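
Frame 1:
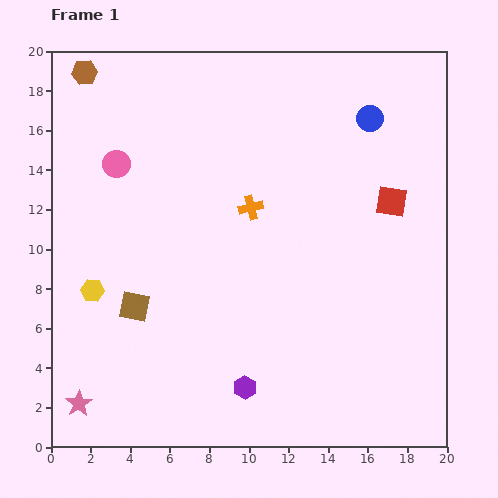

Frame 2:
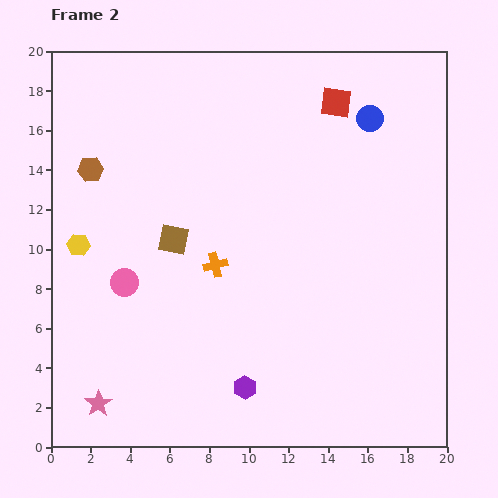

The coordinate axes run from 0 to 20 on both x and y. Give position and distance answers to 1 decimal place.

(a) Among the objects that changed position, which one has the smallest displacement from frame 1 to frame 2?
the pink star

(moved 1.0)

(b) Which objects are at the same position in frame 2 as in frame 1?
the blue circle, the purple hexagon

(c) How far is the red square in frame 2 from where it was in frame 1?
5.7

The red square moved from (17.2, 12.4) to (14.4, 17.4), a distance of √(2.8² + 5.0²) ≈ 5.7.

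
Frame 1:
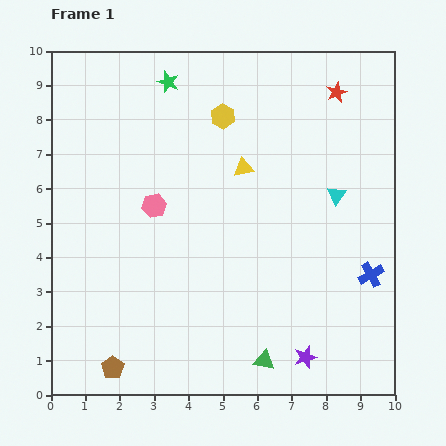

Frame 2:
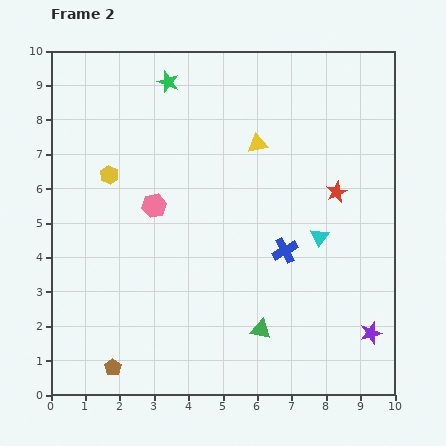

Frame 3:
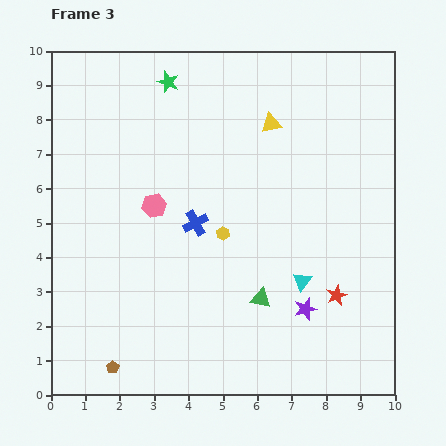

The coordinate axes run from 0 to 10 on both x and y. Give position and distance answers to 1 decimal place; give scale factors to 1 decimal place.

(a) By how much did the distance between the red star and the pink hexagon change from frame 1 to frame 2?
-0.9

Distance in frame 1: 6.2. Distance in frame 2: 5.3.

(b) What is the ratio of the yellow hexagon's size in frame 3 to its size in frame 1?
0.6×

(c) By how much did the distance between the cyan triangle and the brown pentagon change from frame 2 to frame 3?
-1.1

Distance in frame 2: 7.1. Distance in frame 3: 6.0.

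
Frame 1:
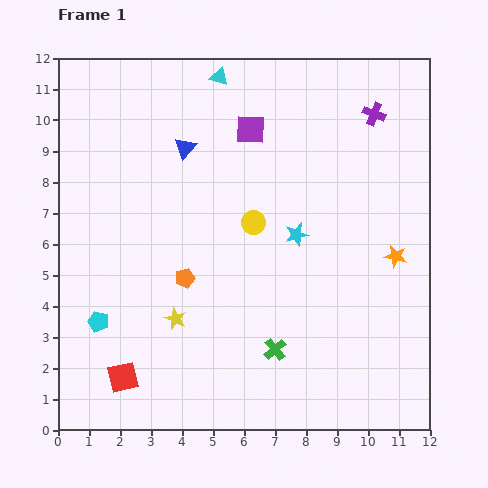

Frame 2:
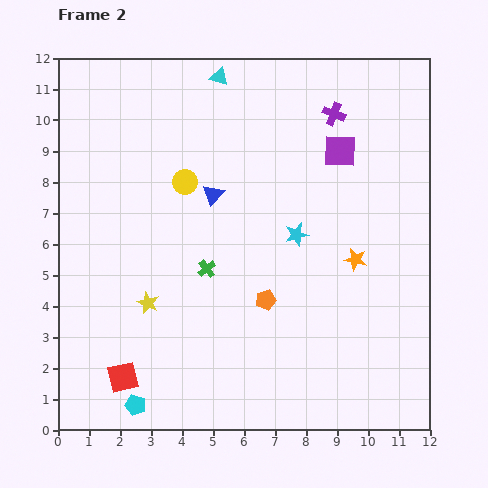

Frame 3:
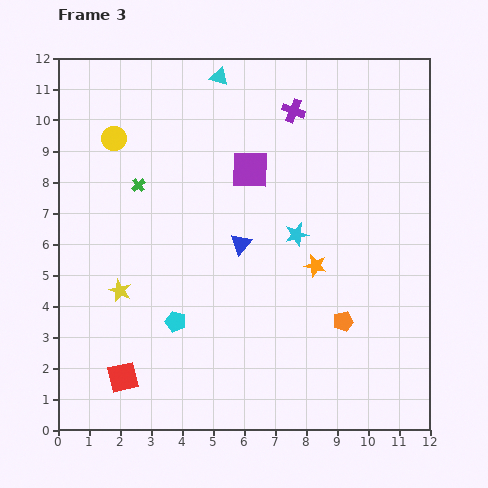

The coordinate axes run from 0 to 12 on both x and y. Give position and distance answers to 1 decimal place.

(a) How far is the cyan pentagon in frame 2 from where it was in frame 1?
3.0

The cyan pentagon moved from (1.3, 3.5) to (2.5, 0.8), a distance of √(1.2² + 2.7²) ≈ 3.0.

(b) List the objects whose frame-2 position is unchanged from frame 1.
the cyan star, the red square, the cyan triangle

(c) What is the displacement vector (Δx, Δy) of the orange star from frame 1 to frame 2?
(-1.3, -0.1)

The orange star was at (10.9, 5.6) in frame 1 and (9.6, 5.5) in frame 2.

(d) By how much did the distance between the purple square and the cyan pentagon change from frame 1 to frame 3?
-2.4

Distance in frame 1: 7.9. Distance in frame 3: 5.5.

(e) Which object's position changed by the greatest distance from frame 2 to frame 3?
the green cross

(moved 3.5; next 3.0)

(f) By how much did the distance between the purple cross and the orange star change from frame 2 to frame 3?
+0.2

Distance in frame 2: 4.8. Distance in frame 3: 5.0.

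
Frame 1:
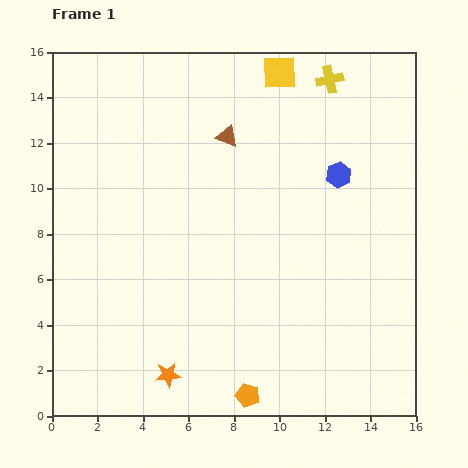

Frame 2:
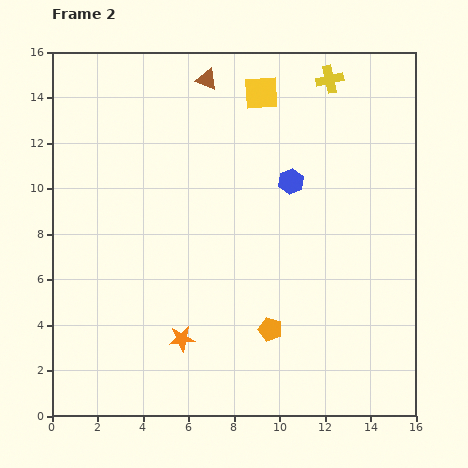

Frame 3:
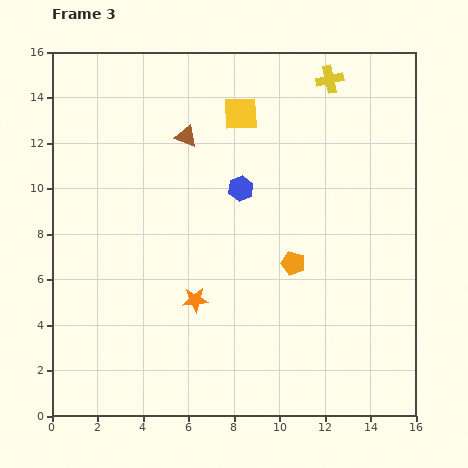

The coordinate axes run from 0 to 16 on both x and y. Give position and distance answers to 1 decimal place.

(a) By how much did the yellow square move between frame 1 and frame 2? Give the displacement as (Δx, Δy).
(-0.8, -0.9)

The yellow square was at (10.0, 15.1) in frame 1 and (9.2, 14.2) in frame 2.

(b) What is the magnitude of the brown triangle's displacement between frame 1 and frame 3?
1.8

The brown triangle moved from (7.7, 12.3) to (5.9, 12.3), a distance of √(1.8² + 0.0²) ≈ 1.8.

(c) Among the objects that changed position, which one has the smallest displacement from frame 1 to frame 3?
the brown triangle

(moved 1.8)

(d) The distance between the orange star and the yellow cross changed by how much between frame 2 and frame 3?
-1.7

Distance in frame 2: 13.1. Distance in frame 3: 11.4.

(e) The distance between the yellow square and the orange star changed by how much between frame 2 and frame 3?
-3.0

Distance in frame 2: 11.4. Distance in frame 3: 8.4.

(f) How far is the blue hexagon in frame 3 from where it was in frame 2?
2.2

The blue hexagon moved from (10.5, 10.3) to (8.3, 10.0), a distance of √(2.2² + 0.3²) ≈ 2.2.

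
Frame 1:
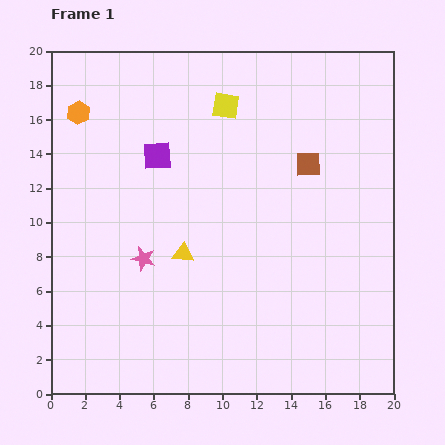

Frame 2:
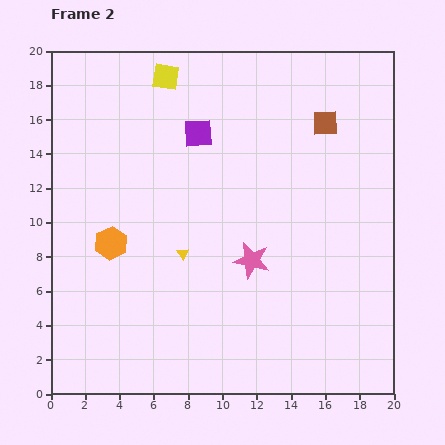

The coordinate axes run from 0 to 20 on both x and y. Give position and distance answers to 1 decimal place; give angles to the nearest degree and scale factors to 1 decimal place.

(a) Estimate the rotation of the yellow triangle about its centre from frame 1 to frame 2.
52° clockwise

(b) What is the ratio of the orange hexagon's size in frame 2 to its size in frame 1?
1.4×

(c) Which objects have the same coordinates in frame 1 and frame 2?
the yellow triangle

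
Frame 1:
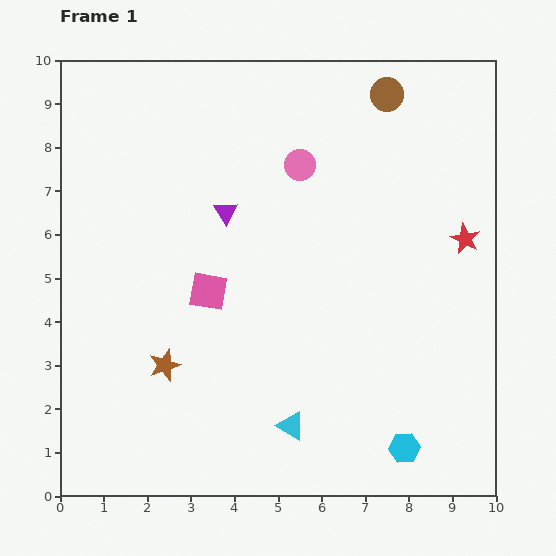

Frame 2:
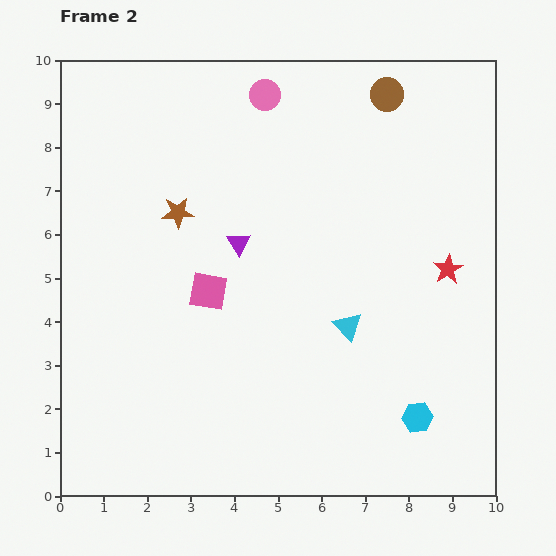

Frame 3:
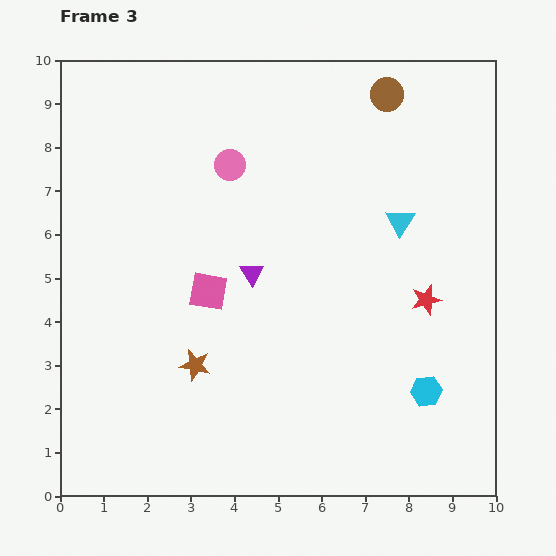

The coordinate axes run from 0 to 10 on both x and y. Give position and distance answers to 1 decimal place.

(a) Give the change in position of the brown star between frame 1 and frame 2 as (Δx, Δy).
(0.3, 3.5)

The brown star was at (2.4, 3.0) in frame 1 and (2.7, 6.5) in frame 2.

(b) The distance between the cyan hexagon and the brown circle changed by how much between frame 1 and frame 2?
-0.7

Distance in frame 1: 8.1. Distance in frame 2: 7.4.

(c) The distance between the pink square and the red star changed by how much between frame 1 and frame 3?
-1.0

Distance in frame 1: 6.0. Distance in frame 3: 5.0.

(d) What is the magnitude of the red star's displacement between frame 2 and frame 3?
0.9

The red star moved from (8.9, 5.2) to (8.4, 4.5), a distance of √(0.5² + 0.7²) ≈ 0.9.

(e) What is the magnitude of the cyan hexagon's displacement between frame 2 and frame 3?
0.6

The cyan hexagon moved from (8.2, 1.8) to (8.4, 2.4), a distance of √(0.2² + 0.6²) ≈ 0.6.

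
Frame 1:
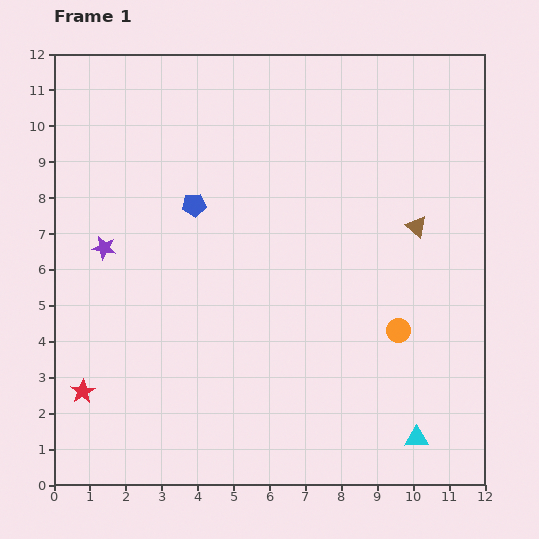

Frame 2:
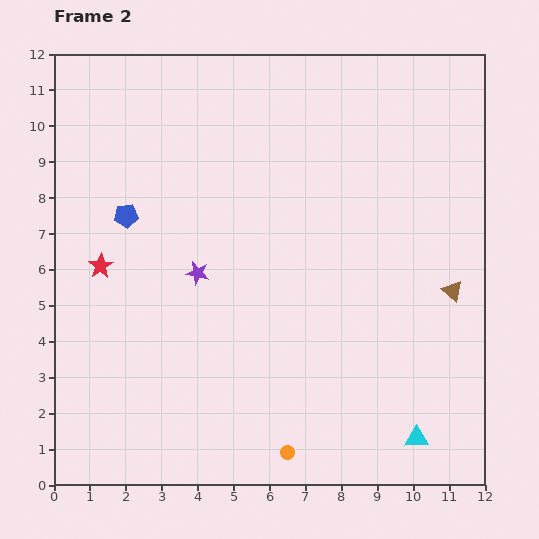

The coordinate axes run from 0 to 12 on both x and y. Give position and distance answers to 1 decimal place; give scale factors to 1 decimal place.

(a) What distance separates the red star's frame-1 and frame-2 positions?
3.5

The red star moved from (0.8, 2.6) to (1.3, 6.1), a distance of √(0.5² + 3.5²) ≈ 3.5.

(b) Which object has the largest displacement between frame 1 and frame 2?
the orange circle

(moved 4.6; next 3.5)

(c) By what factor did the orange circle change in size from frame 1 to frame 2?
0.6×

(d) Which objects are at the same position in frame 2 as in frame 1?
the cyan triangle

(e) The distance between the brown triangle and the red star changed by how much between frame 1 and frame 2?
-0.6

Distance in frame 1: 10.4. Distance in frame 2: 9.8.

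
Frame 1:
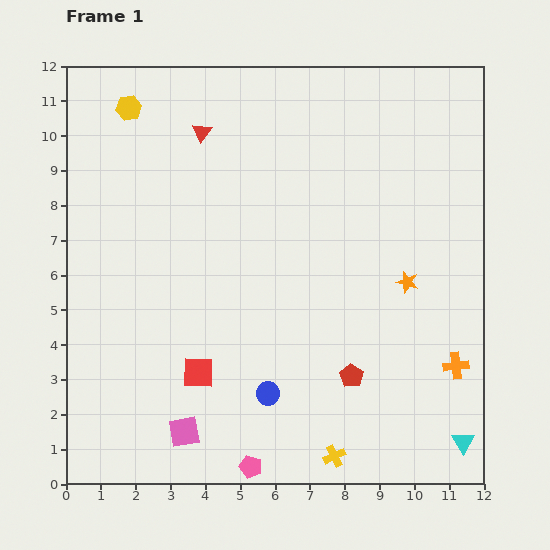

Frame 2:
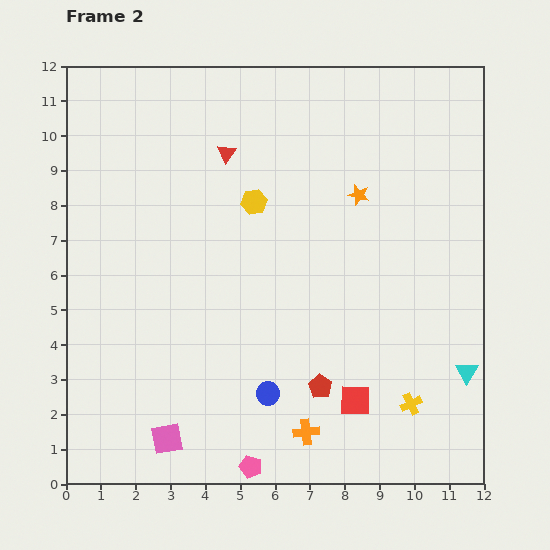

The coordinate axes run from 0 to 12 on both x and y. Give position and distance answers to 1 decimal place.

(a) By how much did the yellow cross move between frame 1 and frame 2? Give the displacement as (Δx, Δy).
(2.2, 1.5)

The yellow cross was at (7.7, 0.8) in frame 1 and (9.9, 2.3) in frame 2.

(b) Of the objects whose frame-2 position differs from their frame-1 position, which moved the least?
the pink square

(moved 0.5)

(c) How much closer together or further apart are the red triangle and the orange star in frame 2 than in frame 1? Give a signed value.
-3.3

Distance in frame 1: 7.3. Distance in frame 2: 4.0.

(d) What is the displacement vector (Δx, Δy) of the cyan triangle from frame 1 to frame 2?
(0.1, 2.0)

The cyan triangle was at (11.4, 1.2) in frame 1 and (11.5, 3.2) in frame 2.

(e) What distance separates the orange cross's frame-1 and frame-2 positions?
4.7

The orange cross moved from (11.2, 3.4) to (6.9, 1.5), a distance of √(4.3² + 1.9²) ≈ 4.7.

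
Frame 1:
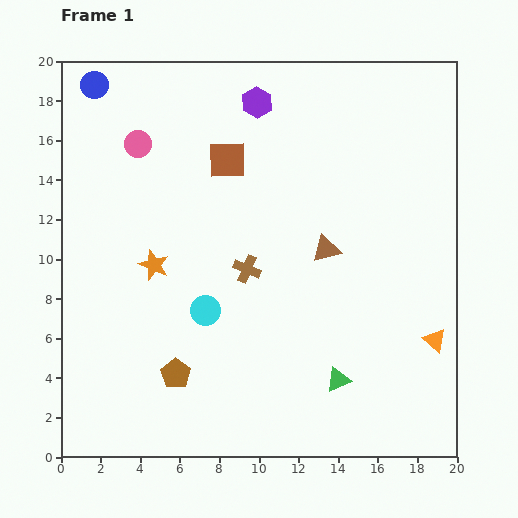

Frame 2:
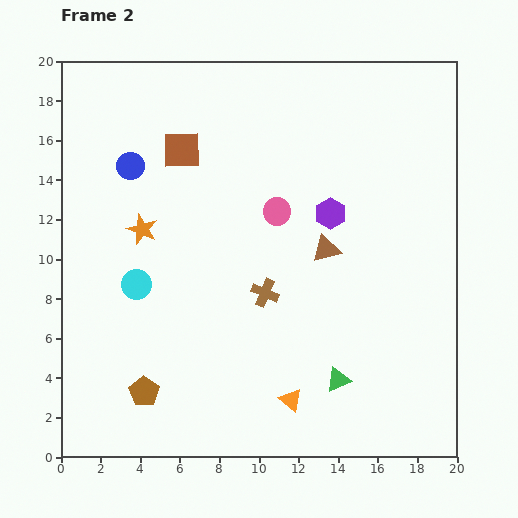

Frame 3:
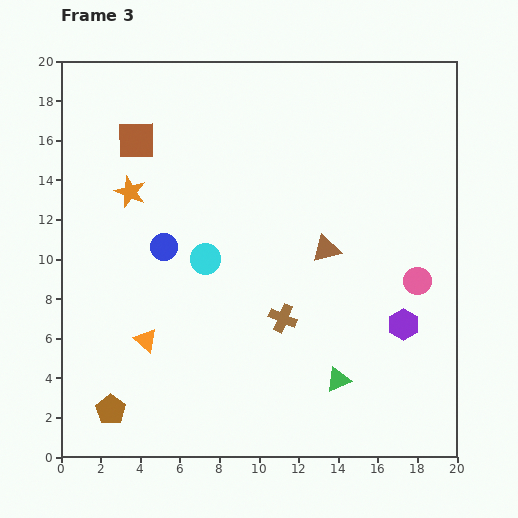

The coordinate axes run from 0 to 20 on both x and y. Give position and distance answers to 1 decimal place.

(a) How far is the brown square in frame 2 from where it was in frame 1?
2.4

The brown square moved from (8.4, 15.0) to (6.1, 15.5), a distance of √(2.3² + 0.5²) ≈ 2.4.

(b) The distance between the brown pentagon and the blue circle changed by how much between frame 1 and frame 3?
-6.6

Distance in frame 1: 15.2. Distance in frame 3: 8.6.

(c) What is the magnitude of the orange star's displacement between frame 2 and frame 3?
2.0

The orange star moved from (4.1, 11.5) to (3.5, 13.4), a distance of √(0.6² + 1.9²) ≈ 2.0.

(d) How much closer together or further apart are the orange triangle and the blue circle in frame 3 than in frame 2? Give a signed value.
-9.5

Distance in frame 2: 14.3. Distance in frame 3: 4.8.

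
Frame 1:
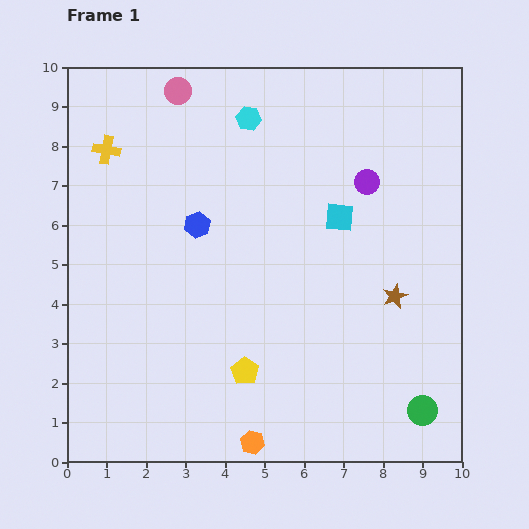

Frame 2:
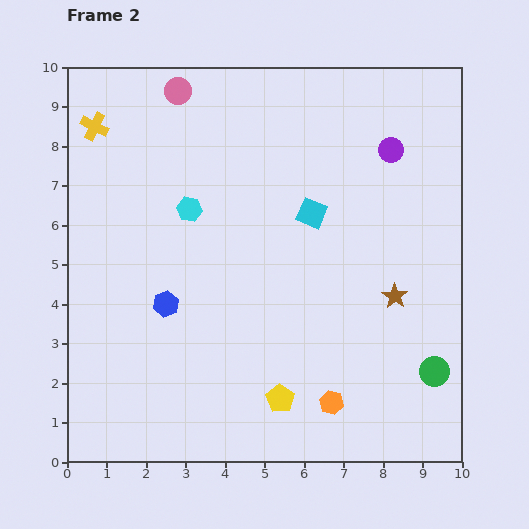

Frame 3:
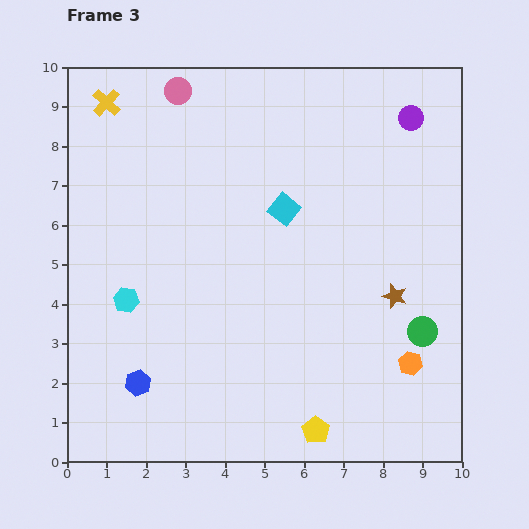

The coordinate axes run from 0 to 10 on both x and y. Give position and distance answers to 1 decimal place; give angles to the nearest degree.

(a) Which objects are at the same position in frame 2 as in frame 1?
the brown star, the pink circle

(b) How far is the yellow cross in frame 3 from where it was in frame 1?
1.2

The yellow cross moved from (1.0, 7.9) to (1.0, 9.1), a distance of √(0.0² + 1.2²) ≈ 1.2.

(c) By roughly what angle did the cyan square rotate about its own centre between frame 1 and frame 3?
33° clockwise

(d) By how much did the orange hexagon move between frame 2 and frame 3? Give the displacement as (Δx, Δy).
(2.0, 1.0)

The orange hexagon was at (6.7, 1.5) in frame 2 and (8.7, 2.5) in frame 3.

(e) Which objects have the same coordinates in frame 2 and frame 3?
the brown star, the pink circle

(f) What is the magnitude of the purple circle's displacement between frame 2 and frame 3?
0.9

The purple circle moved from (8.2, 7.9) to (8.7, 8.7), a distance of √(0.5² + 0.8²) ≈ 0.9.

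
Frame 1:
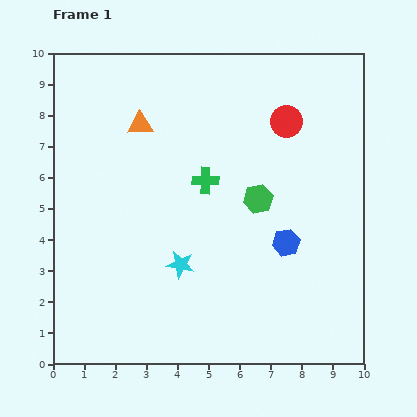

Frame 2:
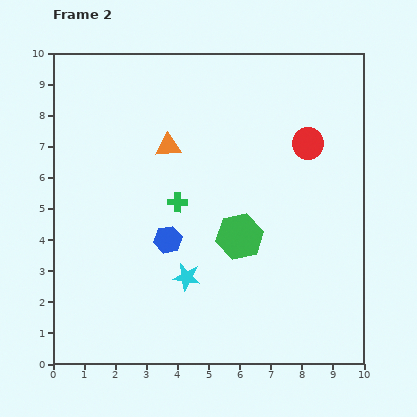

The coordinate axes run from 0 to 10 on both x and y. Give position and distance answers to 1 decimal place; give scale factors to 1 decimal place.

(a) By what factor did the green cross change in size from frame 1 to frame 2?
0.7×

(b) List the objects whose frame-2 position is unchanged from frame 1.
none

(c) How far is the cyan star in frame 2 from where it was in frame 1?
0.4

The cyan star moved from (4.1, 3.2) to (4.3, 2.8), a distance of √(0.2² + 0.4²) ≈ 0.4.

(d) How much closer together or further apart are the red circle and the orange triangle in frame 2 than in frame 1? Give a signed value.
-0.2

Distance in frame 1: 4.7. Distance in frame 2: 4.5.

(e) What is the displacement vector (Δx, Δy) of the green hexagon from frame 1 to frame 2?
(-0.6, -1.2)

The green hexagon was at (6.6, 5.3) in frame 1 and (6.0, 4.1) in frame 2.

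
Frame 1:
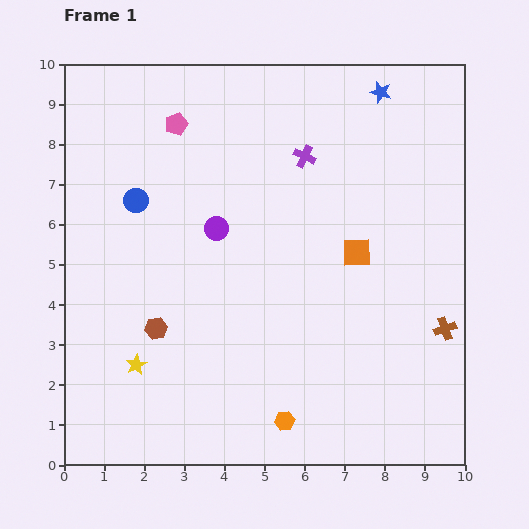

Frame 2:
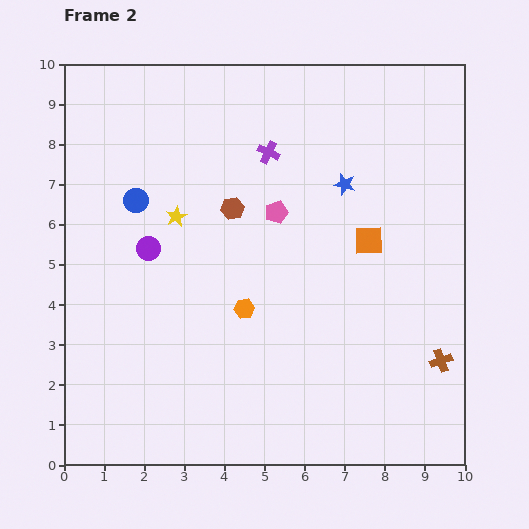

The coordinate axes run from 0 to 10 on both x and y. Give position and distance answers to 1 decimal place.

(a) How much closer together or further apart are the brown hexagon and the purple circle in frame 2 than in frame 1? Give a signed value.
-0.6

Distance in frame 1: 2.9. Distance in frame 2: 2.3.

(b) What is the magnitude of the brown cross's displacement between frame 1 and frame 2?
0.8

The brown cross moved from (9.5, 3.4) to (9.4, 2.6), a distance of √(0.1² + 0.8²) ≈ 0.8.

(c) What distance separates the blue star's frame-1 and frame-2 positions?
2.5

The blue star moved from (7.9, 9.3) to (7.0, 7.0), a distance of √(0.9² + 2.3²) ≈ 2.5.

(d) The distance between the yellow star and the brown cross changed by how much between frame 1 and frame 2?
-0.3

Distance in frame 1: 7.8. Distance in frame 2: 7.5.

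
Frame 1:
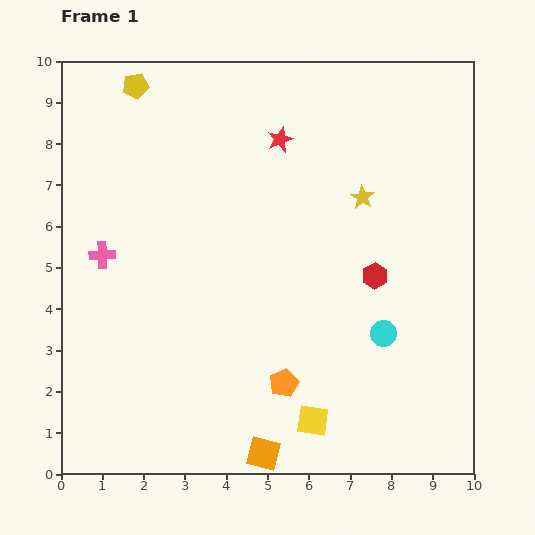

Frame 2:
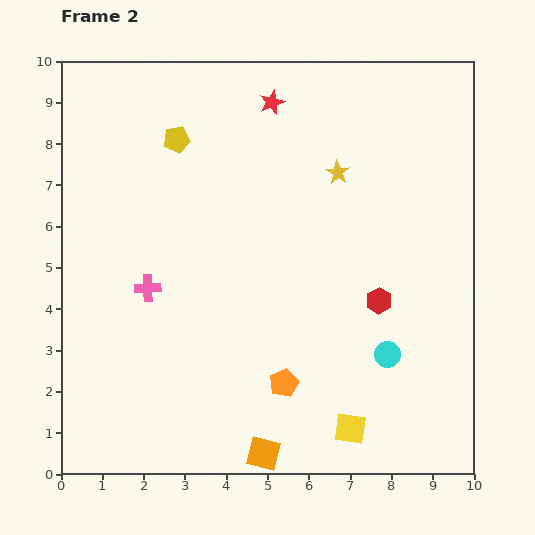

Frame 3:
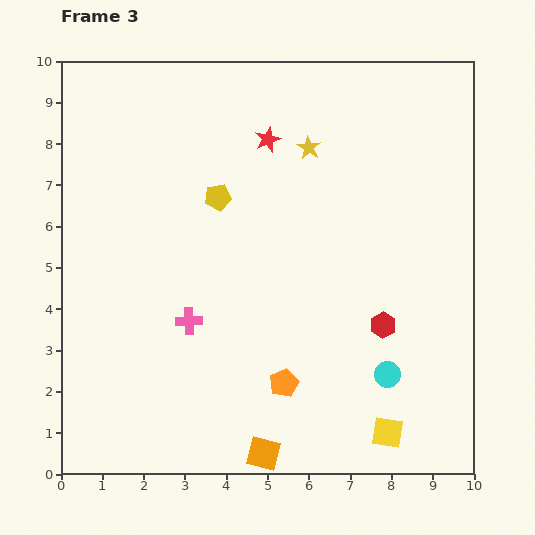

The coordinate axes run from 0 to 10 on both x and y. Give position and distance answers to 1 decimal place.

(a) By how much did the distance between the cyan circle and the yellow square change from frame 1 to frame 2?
-0.7

Distance in frame 1: 2.7. Distance in frame 2: 2.0.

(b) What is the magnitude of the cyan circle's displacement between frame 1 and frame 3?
1.0

The cyan circle moved from (7.8, 3.4) to (7.9, 2.4), a distance of √(0.1² + 1.0²) ≈ 1.0.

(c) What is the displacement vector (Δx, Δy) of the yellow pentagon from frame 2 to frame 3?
(1.0, -1.4)

The yellow pentagon was at (2.8, 8.1) in frame 2 and (3.8, 6.7) in frame 3.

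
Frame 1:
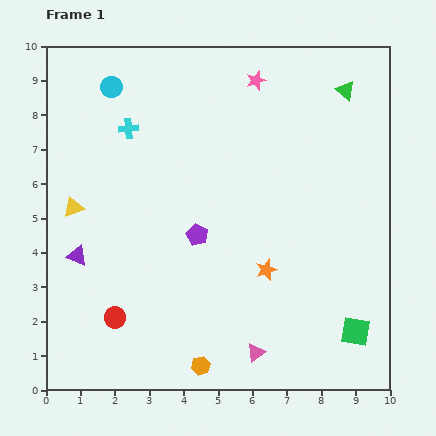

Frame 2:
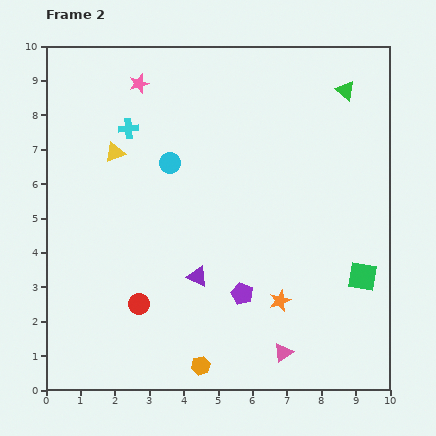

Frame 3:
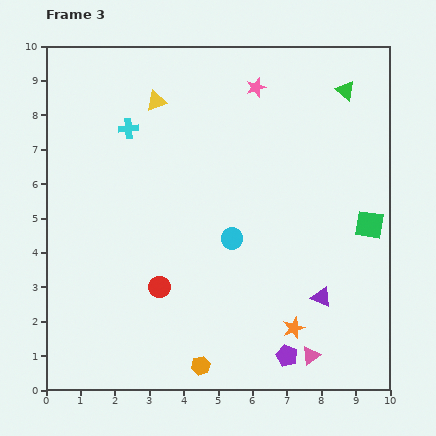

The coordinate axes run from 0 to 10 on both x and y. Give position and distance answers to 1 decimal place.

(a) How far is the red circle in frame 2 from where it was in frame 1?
0.8

The red circle moved from (2.0, 2.1) to (2.7, 2.5), a distance of √(0.7² + 0.4²) ≈ 0.8.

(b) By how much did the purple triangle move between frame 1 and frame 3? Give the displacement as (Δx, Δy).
(7.1, -1.2)

The purple triangle was at (0.9, 3.9) in frame 1 and (8.0, 2.7) in frame 3.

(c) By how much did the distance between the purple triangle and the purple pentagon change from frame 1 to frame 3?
-1.6

Distance in frame 1: 3.6. Distance in frame 3: 2.0.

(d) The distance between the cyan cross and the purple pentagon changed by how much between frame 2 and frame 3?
+2.2

Distance in frame 2: 5.8. Distance in frame 3: 8.0.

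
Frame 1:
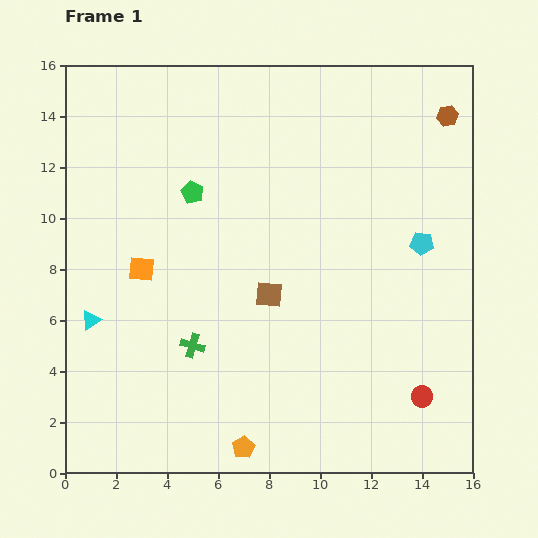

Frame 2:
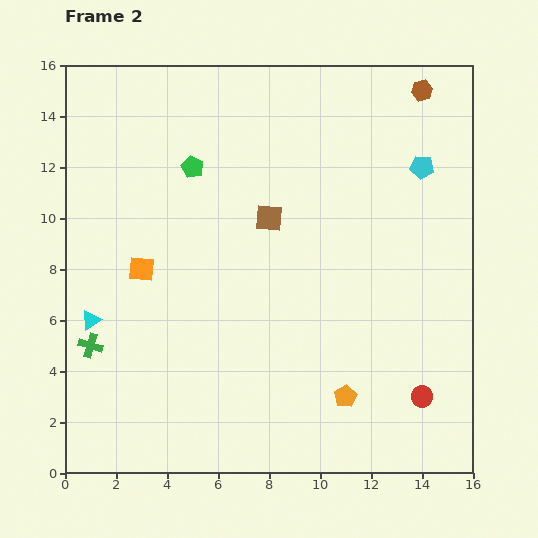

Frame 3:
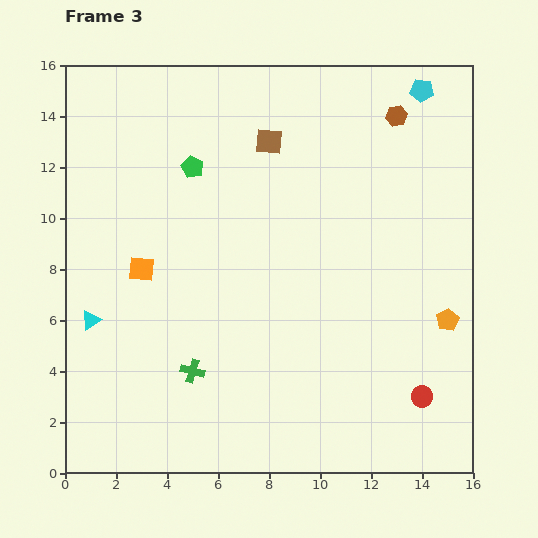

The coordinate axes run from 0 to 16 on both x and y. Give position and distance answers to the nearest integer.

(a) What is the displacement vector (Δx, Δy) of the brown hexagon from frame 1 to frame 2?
(-1, 1)

The brown hexagon was at (15, 14) in frame 1 and (14, 15) in frame 2.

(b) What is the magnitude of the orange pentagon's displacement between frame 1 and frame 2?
4

The orange pentagon moved from (7, 1) to (11, 3), a distance of √(4² + 2²) ≈ 4.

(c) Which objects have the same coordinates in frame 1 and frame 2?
the red circle, the cyan triangle, the orange square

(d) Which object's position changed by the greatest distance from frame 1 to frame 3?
the orange pentagon

(moved 9; next 6)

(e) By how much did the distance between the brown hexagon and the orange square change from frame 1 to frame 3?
-1

Distance in frame 1: 13. Distance in frame 3: 12.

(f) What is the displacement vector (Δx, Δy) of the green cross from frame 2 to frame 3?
(4, -1)

The green cross was at (1, 5) in frame 2 and (5, 4) in frame 3.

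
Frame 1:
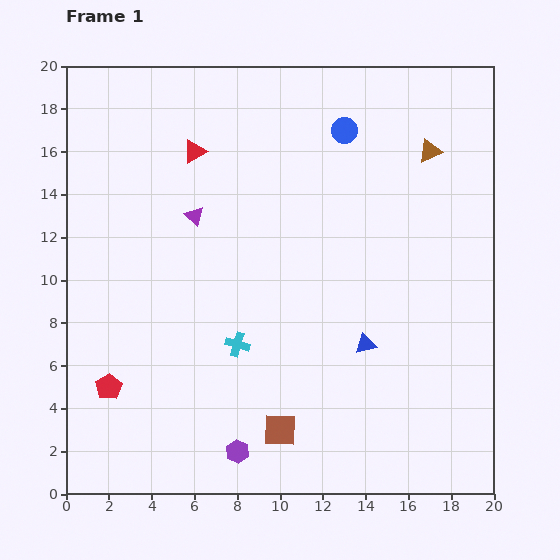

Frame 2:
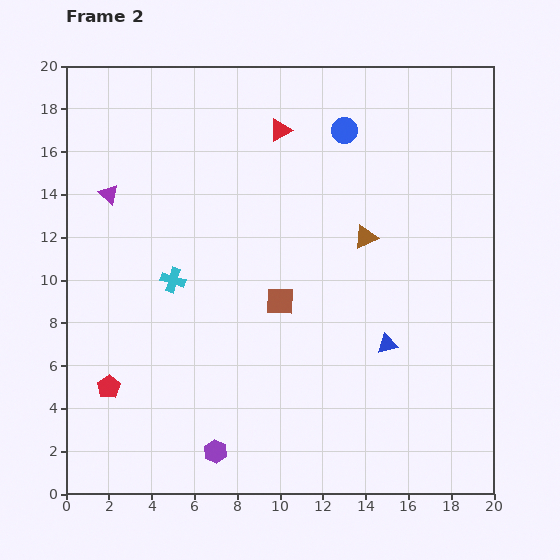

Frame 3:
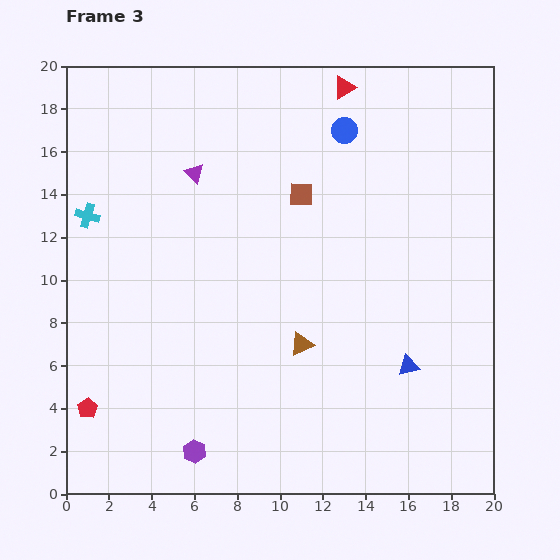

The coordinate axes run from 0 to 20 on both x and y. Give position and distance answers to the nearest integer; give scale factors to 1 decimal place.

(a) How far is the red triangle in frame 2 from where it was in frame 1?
4

The red triangle moved from (6, 16) to (10, 17), a distance of √(4² + 1²) ≈ 4.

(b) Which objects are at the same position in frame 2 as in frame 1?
the red pentagon, the blue circle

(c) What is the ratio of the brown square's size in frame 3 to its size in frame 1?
0.7×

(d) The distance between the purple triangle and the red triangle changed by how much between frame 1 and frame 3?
+5

Distance in frame 1: 3. Distance in frame 3: 8.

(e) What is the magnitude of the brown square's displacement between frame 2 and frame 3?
5

The brown square moved from (10, 9) to (11, 14), a distance of √(1² + 5²) ≈ 5.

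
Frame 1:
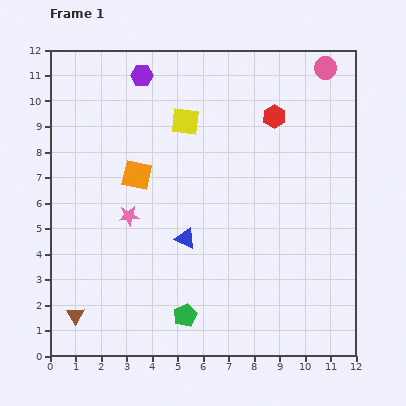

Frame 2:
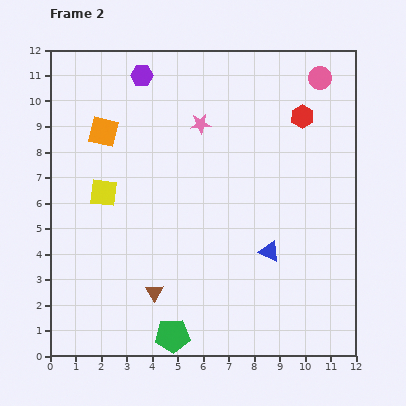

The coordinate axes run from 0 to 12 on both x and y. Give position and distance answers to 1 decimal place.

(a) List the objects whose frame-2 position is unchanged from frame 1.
the purple hexagon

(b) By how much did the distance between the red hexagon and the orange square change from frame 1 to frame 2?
+1.9

Distance in frame 1: 5.9. Distance in frame 2: 7.8.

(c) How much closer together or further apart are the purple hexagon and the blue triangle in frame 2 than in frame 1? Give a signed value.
+1.9

Distance in frame 1: 6.6. Distance in frame 2: 8.5.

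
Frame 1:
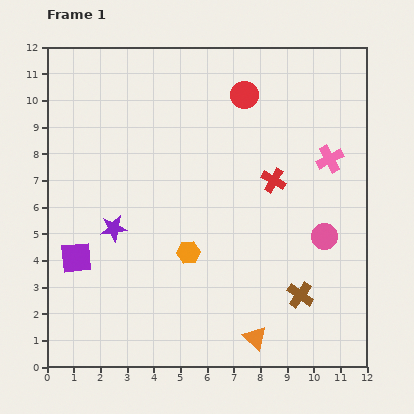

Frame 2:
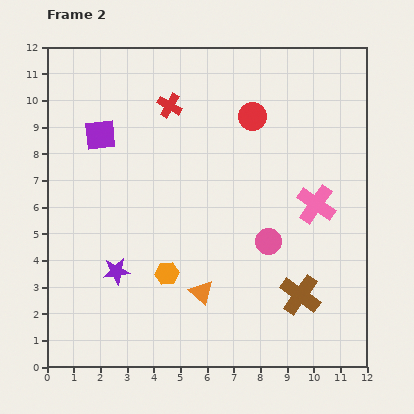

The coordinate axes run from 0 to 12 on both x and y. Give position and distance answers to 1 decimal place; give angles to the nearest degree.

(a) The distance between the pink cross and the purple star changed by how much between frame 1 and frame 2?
-0.6

Distance in frame 1: 8.5. Distance in frame 2: 7.9.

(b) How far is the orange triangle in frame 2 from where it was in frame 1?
2.6

The orange triangle moved from (7.8, 1.1) to (5.8, 2.8), a distance of √(2.0² + 1.7²) ≈ 2.6.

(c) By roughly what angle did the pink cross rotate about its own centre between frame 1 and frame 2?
27° counter-clockwise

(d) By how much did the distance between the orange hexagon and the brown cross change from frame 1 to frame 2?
+0.6

Distance in frame 1: 4.5. Distance in frame 2: 5.1.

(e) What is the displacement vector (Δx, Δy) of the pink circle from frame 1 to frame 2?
(-2.1, -0.2)

The pink circle was at (10.4, 4.9) in frame 1 and (8.3, 4.7) in frame 2.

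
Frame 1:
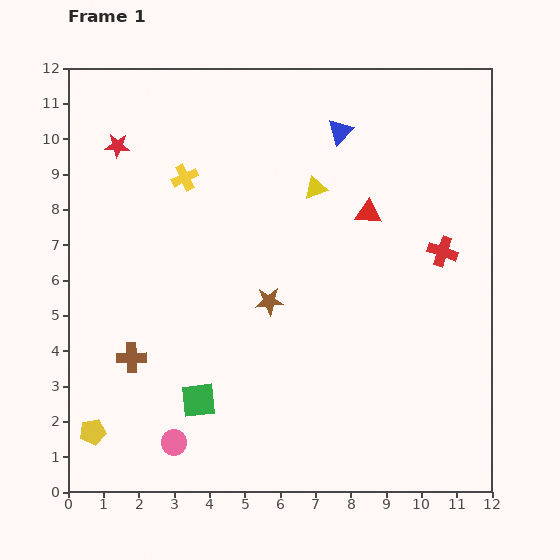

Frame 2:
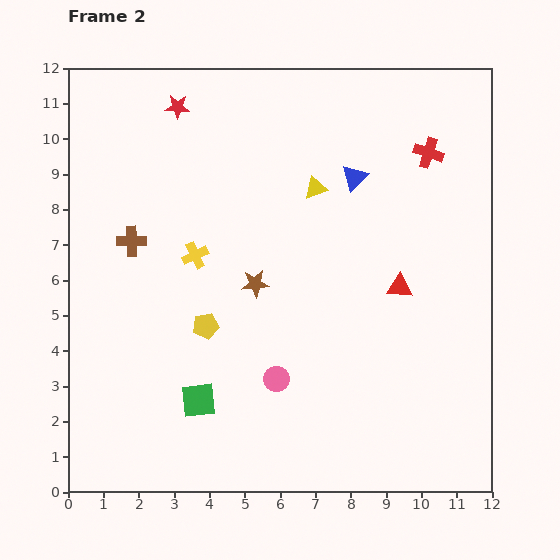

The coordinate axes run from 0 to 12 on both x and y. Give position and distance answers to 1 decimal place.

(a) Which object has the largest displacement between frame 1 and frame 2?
the yellow pentagon

(moved 4.4; next 3.4)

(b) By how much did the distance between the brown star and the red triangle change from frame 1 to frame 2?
+0.3

Distance in frame 1: 3.8. Distance in frame 2: 4.1.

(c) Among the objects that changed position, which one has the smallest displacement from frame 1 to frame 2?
the brown star

(moved 0.6)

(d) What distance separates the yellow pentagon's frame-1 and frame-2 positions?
4.4

The yellow pentagon moved from (0.7, 1.7) to (3.9, 4.7), a distance of √(3.2² + 3.0²) ≈ 4.4.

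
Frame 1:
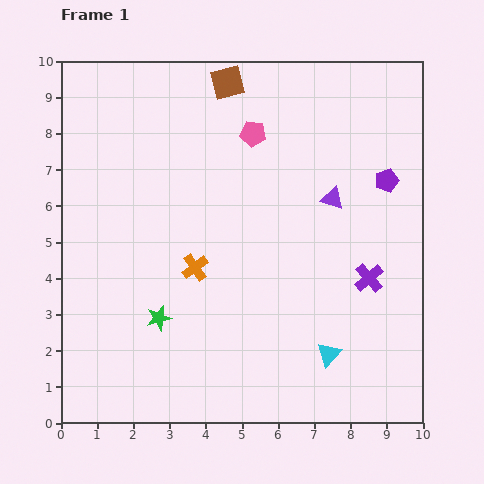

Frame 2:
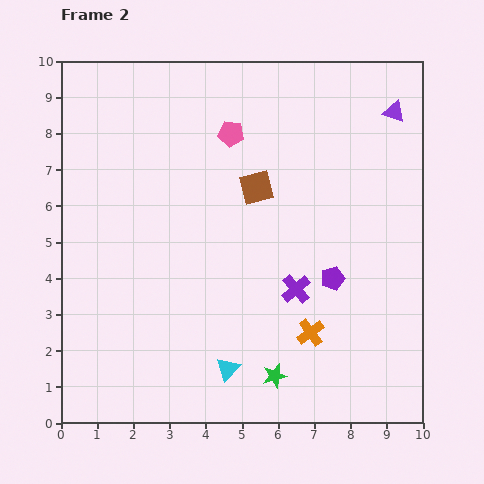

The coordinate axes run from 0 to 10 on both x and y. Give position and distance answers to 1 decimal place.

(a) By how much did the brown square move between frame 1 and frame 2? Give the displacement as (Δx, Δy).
(0.8, -2.9)

The brown square was at (4.6, 9.4) in frame 1 and (5.4, 6.5) in frame 2.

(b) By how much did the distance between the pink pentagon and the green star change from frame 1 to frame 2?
+1.1

Distance in frame 1: 5.7. Distance in frame 2: 6.8.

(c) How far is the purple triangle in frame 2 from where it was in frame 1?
2.9

The purple triangle moved from (7.5, 6.2) to (9.2, 8.6), a distance of √(1.7² + 2.4²) ≈ 2.9.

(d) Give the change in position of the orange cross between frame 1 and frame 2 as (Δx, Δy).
(3.2, -1.8)

The orange cross was at (3.7, 4.3) in frame 1 and (6.9, 2.5) in frame 2.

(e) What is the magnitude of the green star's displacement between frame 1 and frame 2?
3.6

The green star moved from (2.7, 2.9) to (5.9, 1.3), a distance of √(3.2² + 1.6²) ≈ 3.6.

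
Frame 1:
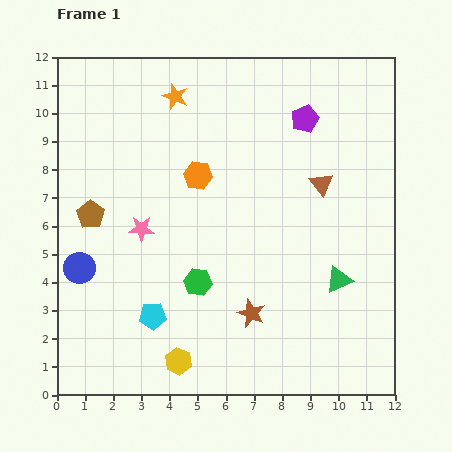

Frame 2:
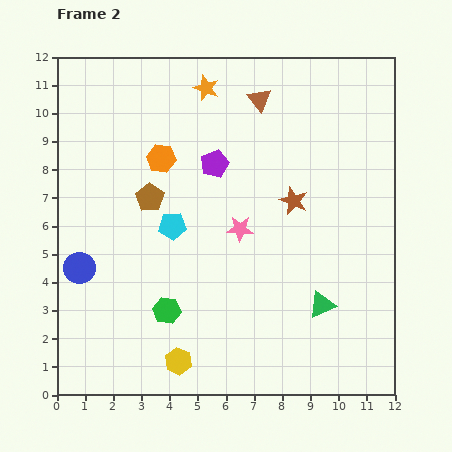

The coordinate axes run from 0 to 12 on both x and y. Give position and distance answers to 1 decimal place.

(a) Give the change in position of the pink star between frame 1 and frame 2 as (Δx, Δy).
(3.5, 0.0)

The pink star was at (3.0, 5.9) in frame 1 and (6.5, 5.9) in frame 2.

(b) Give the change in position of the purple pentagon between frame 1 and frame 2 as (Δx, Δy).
(-3.2, -1.6)

The purple pentagon was at (8.8, 9.8) in frame 1 and (5.6, 8.2) in frame 2.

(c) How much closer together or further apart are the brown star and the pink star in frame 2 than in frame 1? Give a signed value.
-2.8

Distance in frame 1: 4.9. Distance in frame 2: 2.1.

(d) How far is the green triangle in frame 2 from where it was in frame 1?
1.1

The green triangle moved from (10.0, 4.1) to (9.4, 3.2), a distance of √(0.6² + 0.9²) ≈ 1.1.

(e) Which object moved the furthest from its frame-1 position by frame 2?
the brown star

(moved 4.3; next 3.7)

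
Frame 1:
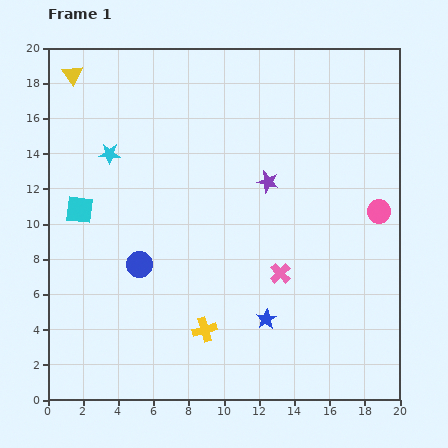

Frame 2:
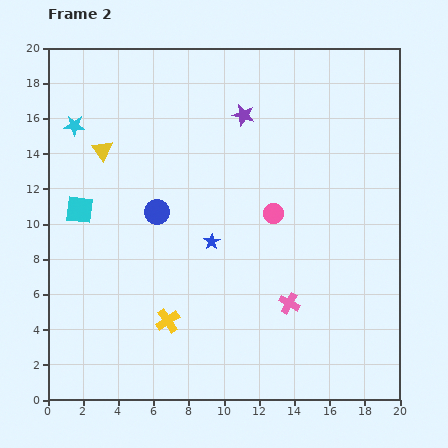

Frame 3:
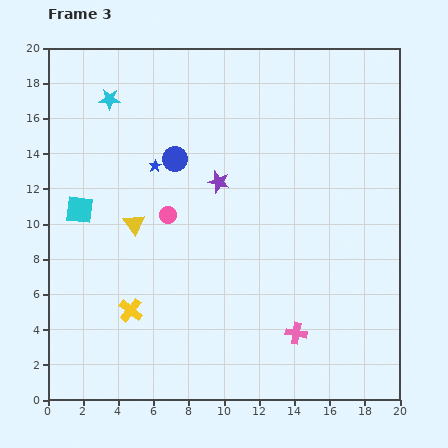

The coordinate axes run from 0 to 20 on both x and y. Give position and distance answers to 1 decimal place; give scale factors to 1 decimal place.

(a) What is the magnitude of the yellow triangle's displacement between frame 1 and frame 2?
4.6

The yellow triangle moved from (1.4, 18.5) to (3.1, 14.2), a distance of √(1.7² + 4.3²) ≈ 4.6.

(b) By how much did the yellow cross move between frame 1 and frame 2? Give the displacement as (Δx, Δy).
(-2.1, 0.5)

The yellow cross was at (8.9, 4.0) in frame 1 and (6.8, 4.5) in frame 2.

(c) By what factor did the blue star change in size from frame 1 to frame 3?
0.6×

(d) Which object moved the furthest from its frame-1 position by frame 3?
the pink circle

(moved 12.0; next 10.7)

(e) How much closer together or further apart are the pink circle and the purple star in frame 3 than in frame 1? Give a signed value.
-3.0

Distance in frame 1: 6.5. Distance in frame 3: 3.5.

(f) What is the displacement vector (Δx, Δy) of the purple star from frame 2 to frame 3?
(-1.4, -3.8)

The purple star was at (11.1, 16.2) in frame 2 and (9.7, 12.4) in frame 3.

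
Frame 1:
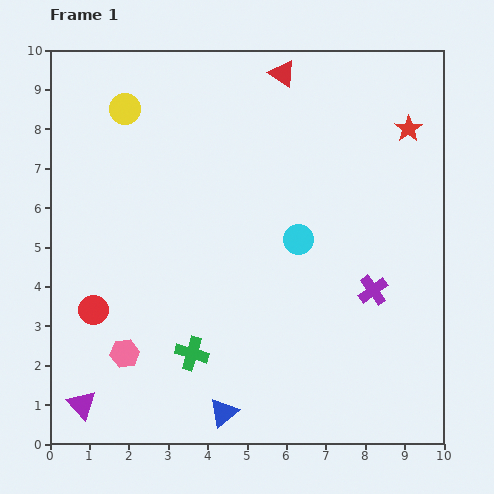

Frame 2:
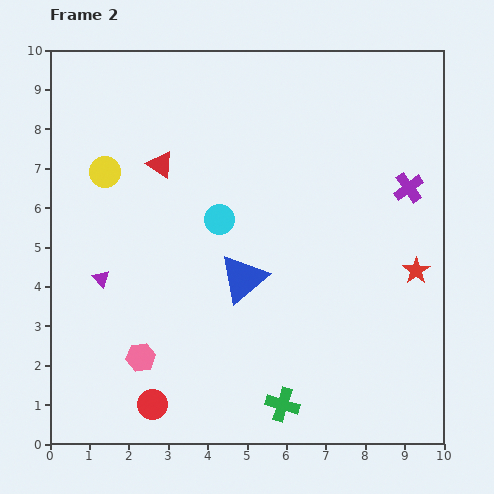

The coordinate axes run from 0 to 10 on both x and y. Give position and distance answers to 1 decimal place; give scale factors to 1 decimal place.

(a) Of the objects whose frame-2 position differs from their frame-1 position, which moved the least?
the pink hexagon

(moved 0.4)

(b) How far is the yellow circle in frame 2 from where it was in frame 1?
1.7

The yellow circle moved from (1.9, 8.5) to (1.4, 6.9), a distance of √(0.5² + 1.6²) ≈ 1.7.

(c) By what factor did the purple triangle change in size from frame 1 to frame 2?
0.6×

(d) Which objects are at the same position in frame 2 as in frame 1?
none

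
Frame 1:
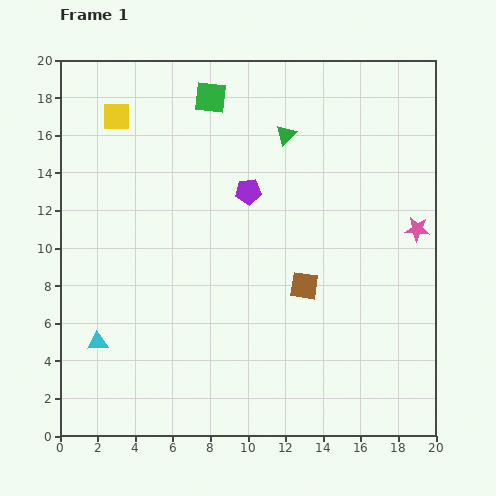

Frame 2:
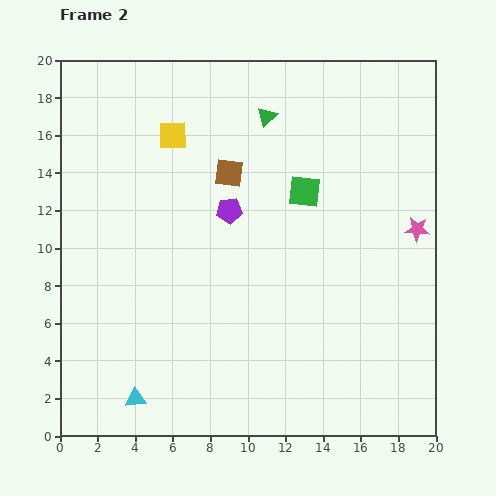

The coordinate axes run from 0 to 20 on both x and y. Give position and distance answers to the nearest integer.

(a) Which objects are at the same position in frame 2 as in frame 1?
the pink star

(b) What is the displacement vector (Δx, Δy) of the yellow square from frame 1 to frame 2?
(3, -1)

The yellow square was at (3, 17) in frame 1 and (6, 16) in frame 2.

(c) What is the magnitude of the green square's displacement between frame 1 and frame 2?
7

The green square moved from (8, 18) to (13, 13), a distance of √(5² + 5²) ≈ 7.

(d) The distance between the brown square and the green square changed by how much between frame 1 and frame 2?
-7

Distance in frame 1: 11. Distance in frame 2: 4.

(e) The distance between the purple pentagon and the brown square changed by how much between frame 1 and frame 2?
-4

Distance in frame 1: 6. Distance in frame 2: 2.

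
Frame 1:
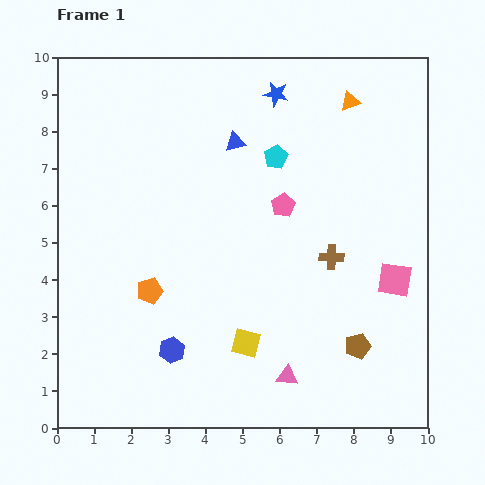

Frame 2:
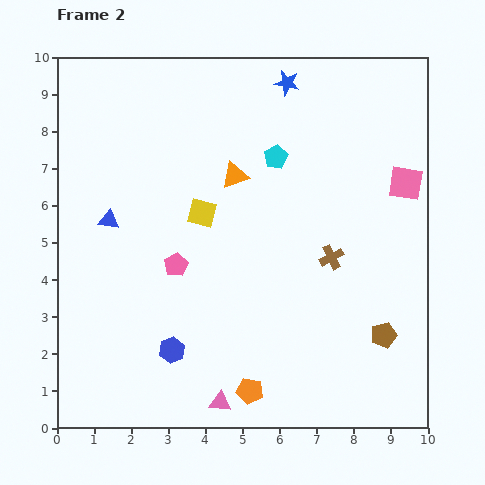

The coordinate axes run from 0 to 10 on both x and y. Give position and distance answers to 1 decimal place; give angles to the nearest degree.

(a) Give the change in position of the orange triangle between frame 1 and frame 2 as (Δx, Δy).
(-3.1, -2.0)

The orange triangle was at (7.9, 8.8) in frame 1 and (4.8, 6.8) in frame 2.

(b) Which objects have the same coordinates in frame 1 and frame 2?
the cyan pentagon, the blue hexagon, the brown cross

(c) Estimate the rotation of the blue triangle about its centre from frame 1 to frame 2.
23° clockwise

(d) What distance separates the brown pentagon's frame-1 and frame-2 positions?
0.8

The brown pentagon moved from (8.1, 2.2) to (8.8, 2.5), a distance of √(0.7² + 0.3²) ≈ 0.8.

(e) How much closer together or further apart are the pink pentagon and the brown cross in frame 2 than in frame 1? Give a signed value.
+2.3

Distance in frame 1: 1.9. Distance in frame 2: 4.2.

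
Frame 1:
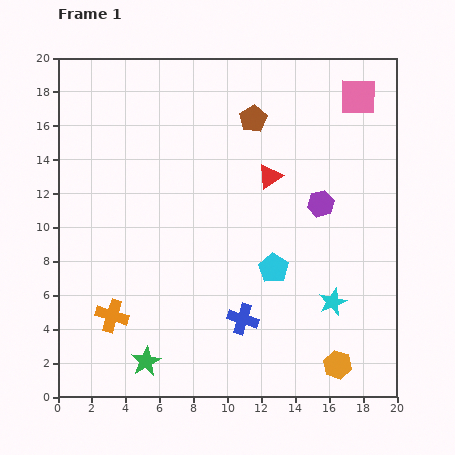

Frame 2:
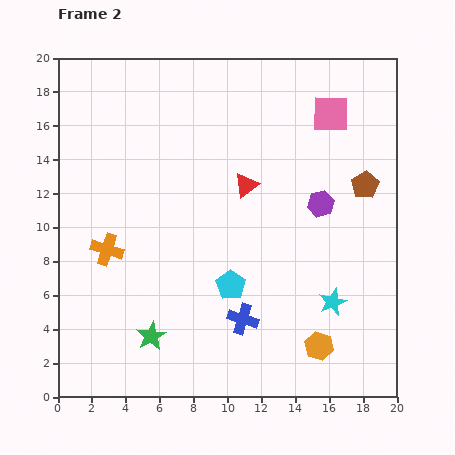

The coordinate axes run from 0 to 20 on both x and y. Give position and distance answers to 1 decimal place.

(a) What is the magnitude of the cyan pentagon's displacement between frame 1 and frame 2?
2.7

The cyan pentagon moved from (12.7, 7.6) to (10.2, 6.6), a distance of √(2.5² + 1.0²) ≈ 2.7.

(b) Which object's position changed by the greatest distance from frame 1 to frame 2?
the brown pentagon

(moved 7.7; next 3.9)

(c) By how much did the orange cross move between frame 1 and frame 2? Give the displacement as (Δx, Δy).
(-0.3, 3.9)

The orange cross was at (3.2, 4.8) in frame 1 and (2.9, 8.7) in frame 2.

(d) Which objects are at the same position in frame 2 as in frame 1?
the blue cross, the purple hexagon, the cyan star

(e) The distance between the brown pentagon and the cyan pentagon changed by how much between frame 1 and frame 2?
+1.0

Distance in frame 1: 8.9. Distance in frame 2: 9.9.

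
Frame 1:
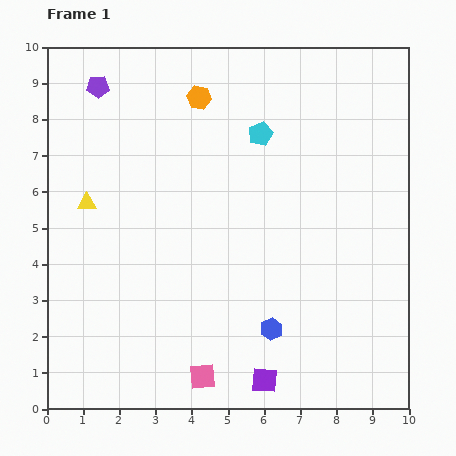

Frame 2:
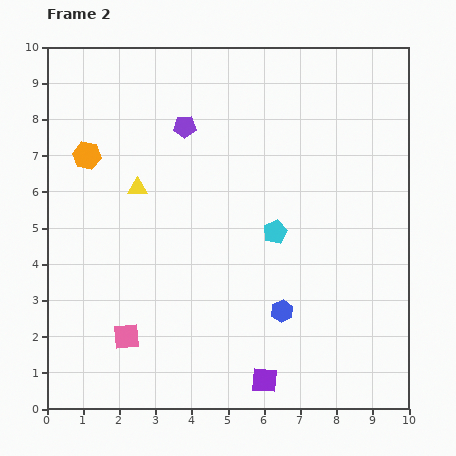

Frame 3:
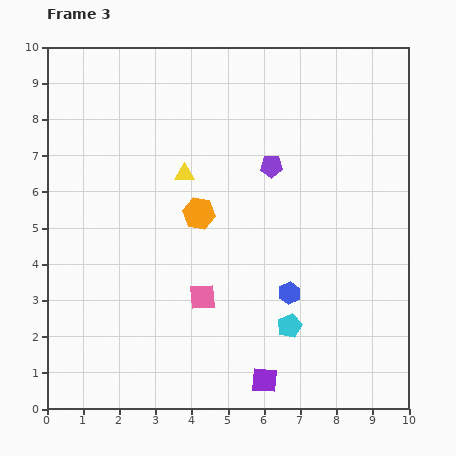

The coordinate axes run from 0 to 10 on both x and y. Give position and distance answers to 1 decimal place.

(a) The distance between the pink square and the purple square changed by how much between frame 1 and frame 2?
+2.3

Distance in frame 1: 1.7. Distance in frame 2: 4.0.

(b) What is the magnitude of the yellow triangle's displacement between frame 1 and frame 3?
2.8

The yellow triangle moved from (1.1, 5.7) to (3.8, 6.5), a distance of √(2.7² + 0.8²) ≈ 2.8.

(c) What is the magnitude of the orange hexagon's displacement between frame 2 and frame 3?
3.5

The orange hexagon moved from (1.1, 7.0) to (4.2, 5.4), a distance of √(3.1² + 1.6²) ≈ 3.5.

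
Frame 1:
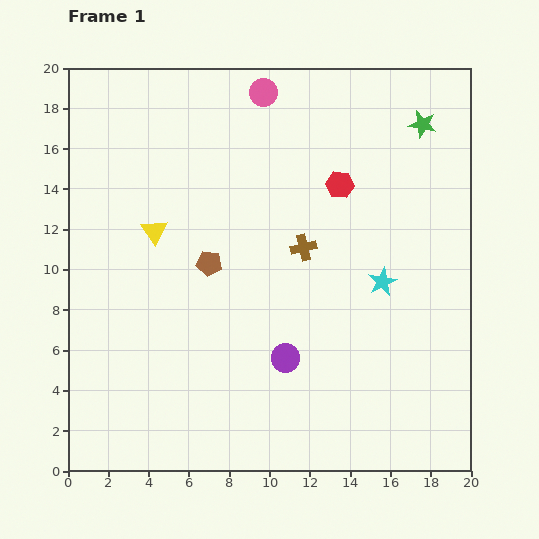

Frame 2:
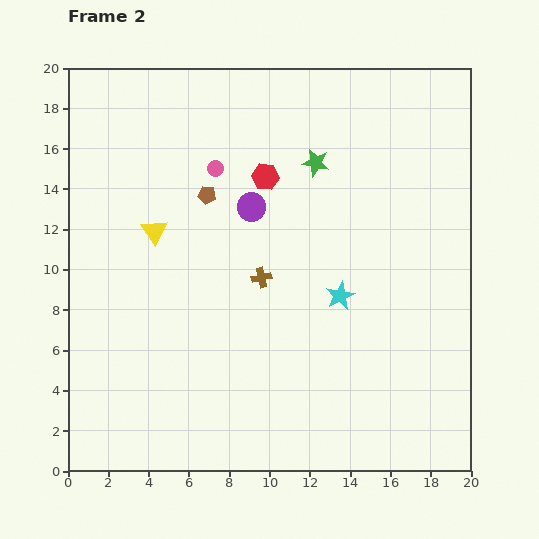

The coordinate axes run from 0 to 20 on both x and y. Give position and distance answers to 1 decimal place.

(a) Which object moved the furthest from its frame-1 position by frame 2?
the purple circle

(moved 7.7; next 5.6)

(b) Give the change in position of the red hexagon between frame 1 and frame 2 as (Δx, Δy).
(-3.7, 0.4)

The red hexagon was at (13.5, 14.2) in frame 1 and (9.8, 14.6) in frame 2.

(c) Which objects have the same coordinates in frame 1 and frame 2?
the yellow triangle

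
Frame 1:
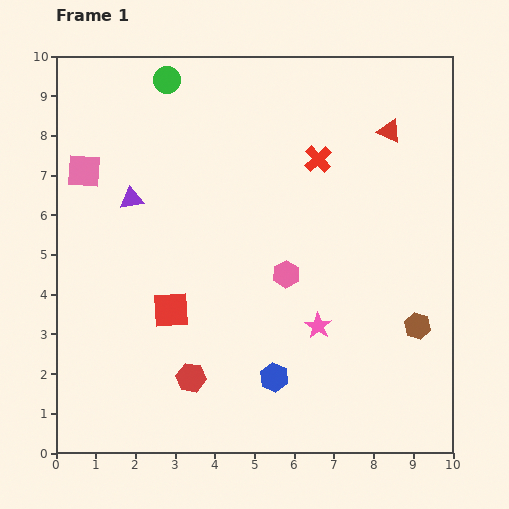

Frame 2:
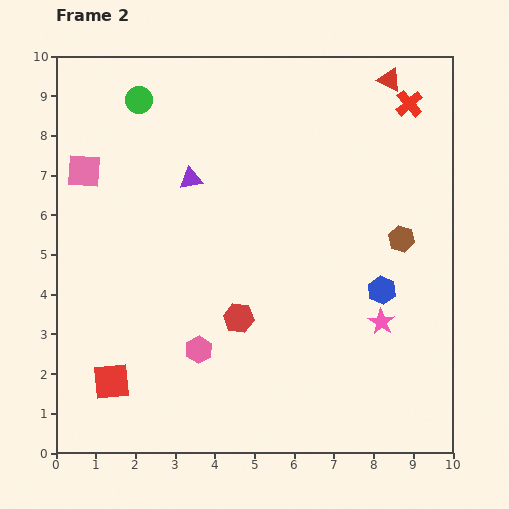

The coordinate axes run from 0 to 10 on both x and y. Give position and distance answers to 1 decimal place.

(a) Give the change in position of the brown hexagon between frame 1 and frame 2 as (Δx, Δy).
(-0.4, 2.2)

The brown hexagon was at (9.1, 3.2) in frame 1 and (8.7, 5.4) in frame 2.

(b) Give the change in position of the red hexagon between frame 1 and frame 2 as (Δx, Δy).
(1.2, 1.5)

The red hexagon was at (3.4, 1.9) in frame 1 and (4.6, 3.4) in frame 2.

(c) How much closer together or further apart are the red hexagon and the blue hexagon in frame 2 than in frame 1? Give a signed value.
+1.6

Distance in frame 1: 2.1. Distance in frame 2: 3.7.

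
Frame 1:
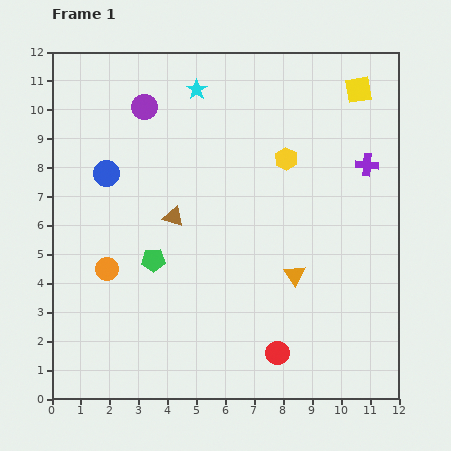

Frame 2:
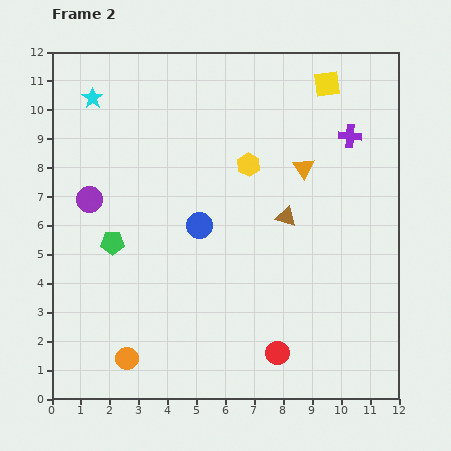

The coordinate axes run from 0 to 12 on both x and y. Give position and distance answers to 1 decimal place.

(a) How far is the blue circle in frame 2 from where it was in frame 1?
3.7

The blue circle moved from (1.9, 7.8) to (5.1, 6.0), a distance of √(3.2² + 1.8²) ≈ 3.7.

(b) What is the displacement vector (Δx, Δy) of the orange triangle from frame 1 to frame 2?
(0.3, 3.7)

The orange triangle was at (8.4, 4.3) in frame 1 and (8.7, 8.0) in frame 2.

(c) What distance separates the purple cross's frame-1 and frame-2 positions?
1.2

The purple cross moved from (10.9, 8.1) to (10.3, 9.1), a distance of √(0.6² + 1.0²) ≈ 1.2.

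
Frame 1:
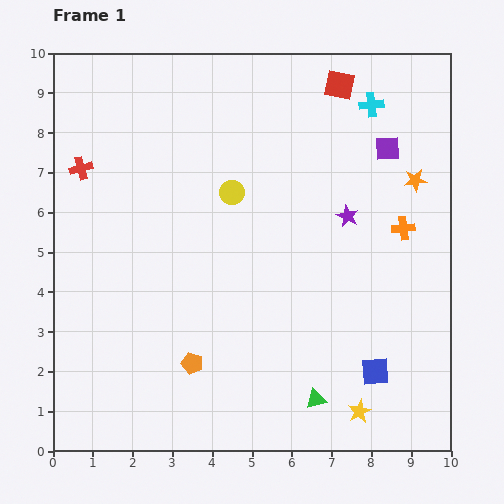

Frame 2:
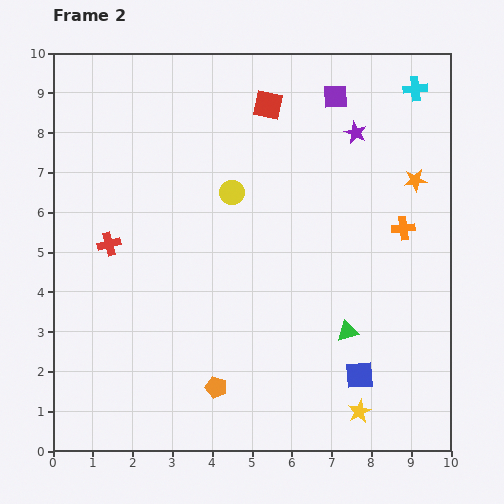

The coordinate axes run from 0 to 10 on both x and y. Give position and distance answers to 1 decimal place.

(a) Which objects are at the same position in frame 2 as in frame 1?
the yellow circle, the orange cross, the orange star, the yellow star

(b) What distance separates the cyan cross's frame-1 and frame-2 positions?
1.2

The cyan cross moved from (8.0, 8.7) to (9.1, 9.1), a distance of √(1.1² + 0.4²) ≈ 1.2.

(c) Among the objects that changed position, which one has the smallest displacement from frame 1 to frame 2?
the blue square

(moved 0.4)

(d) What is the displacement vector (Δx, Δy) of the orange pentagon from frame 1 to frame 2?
(0.6, -0.6)

The orange pentagon was at (3.5, 2.2) in frame 1 and (4.1, 1.6) in frame 2.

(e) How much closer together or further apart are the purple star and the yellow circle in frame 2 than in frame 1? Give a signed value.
+0.4

Distance in frame 1: 3.0. Distance in frame 2: 3.4.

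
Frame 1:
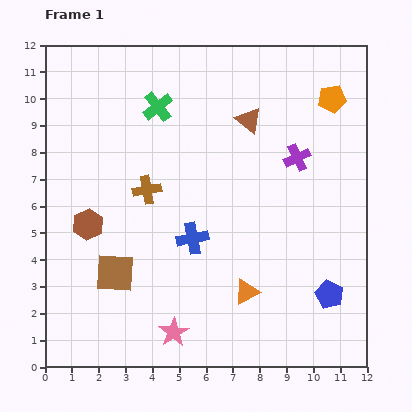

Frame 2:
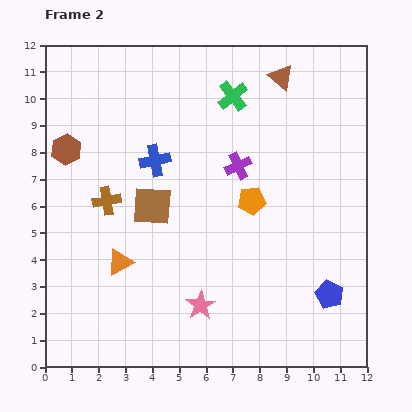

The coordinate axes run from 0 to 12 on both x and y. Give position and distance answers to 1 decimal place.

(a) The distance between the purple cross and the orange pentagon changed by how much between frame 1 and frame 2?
-1.2

Distance in frame 1: 2.6. Distance in frame 2: 1.4.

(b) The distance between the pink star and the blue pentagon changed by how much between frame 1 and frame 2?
-1.2

Distance in frame 1: 6.0. Distance in frame 2: 4.8.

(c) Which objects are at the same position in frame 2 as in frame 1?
the blue pentagon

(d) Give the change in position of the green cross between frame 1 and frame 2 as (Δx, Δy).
(2.8, 0.4)

The green cross was at (4.2, 9.7) in frame 1 and (7.0, 10.1) in frame 2.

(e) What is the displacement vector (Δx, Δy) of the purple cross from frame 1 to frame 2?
(-2.2, -0.3)

The purple cross was at (9.4, 7.8) in frame 1 and (7.2, 7.5) in frame 2.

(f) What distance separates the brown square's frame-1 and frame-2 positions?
2.9

The brown square moved from (2.6, 3.5) to (4.0, 6.0), a distance of √(1.4² + 2.5²) ≈ 2.9.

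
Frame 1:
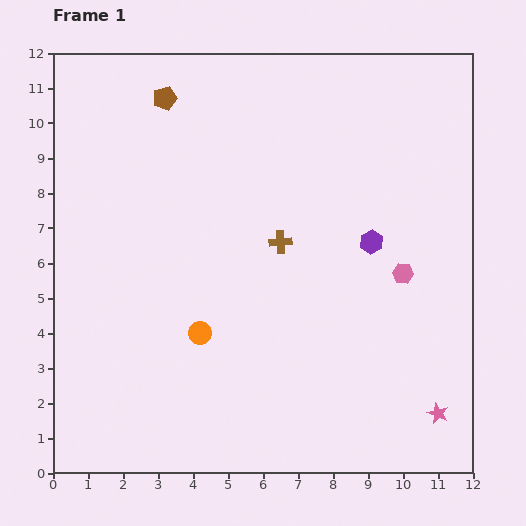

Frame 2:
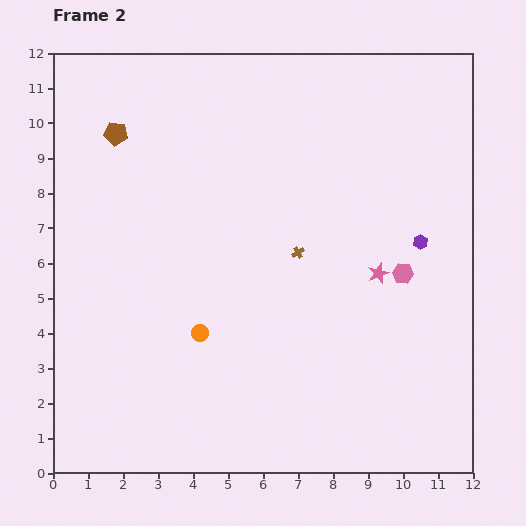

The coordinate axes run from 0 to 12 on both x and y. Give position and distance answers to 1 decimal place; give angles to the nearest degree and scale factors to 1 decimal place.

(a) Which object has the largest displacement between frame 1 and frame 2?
the pink star

(moved 4.3; next 1.7)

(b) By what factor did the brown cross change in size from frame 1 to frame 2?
0.6×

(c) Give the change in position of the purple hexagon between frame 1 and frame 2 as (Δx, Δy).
(1.4, 0.0)

The purple hexagon was at (9.1, 6.6) in frame 1 and (10.5, 6.6) in frame 2.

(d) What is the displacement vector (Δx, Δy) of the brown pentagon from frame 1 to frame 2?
(-1.4, -1.0)

The brown pentagon was at (3.2, 10.7) in frame 1 and (1.8, 9.7) in frame 2.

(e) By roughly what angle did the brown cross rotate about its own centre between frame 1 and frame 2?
28° counter-clockwise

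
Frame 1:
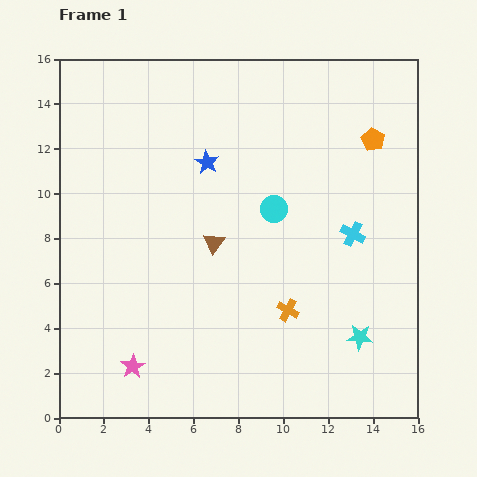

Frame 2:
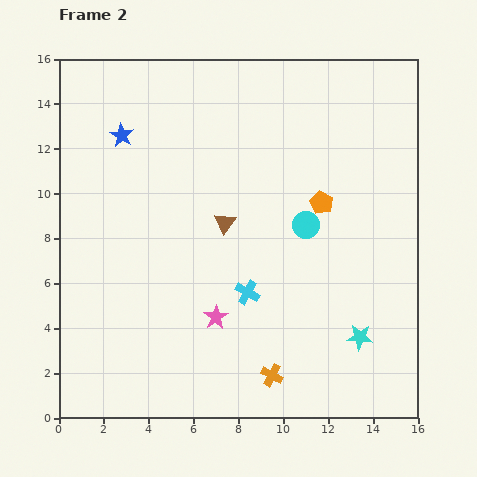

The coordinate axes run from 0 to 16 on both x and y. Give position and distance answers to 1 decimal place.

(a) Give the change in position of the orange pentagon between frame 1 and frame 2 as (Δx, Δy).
(-2.3, -2.8)

The orange pentagon was at (14.0, 12.4) in frame 1 and (11.7, 9.6) in frame 2.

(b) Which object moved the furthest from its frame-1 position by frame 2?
the cyan cross

(moved 5.4; next 4.3)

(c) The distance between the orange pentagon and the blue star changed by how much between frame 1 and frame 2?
+1.9

Distance in frame 1: 7.5. Distance in frame 2: 9.4.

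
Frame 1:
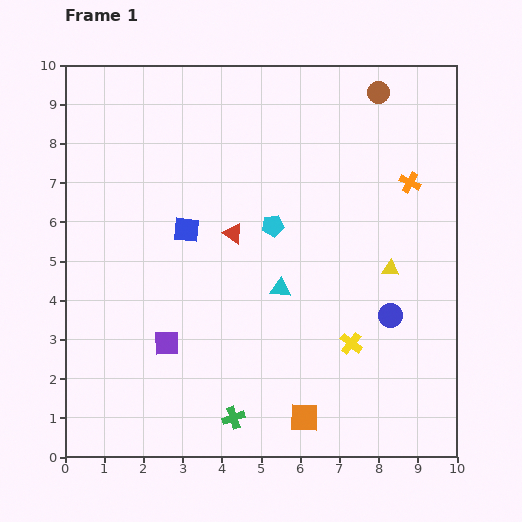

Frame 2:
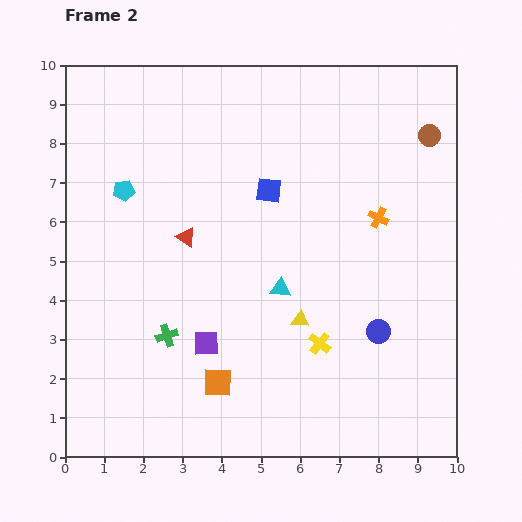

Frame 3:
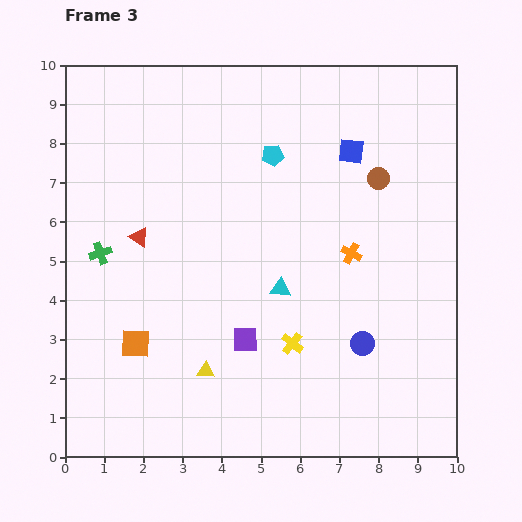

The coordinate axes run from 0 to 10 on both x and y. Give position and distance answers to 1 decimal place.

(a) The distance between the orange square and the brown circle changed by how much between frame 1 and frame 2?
-0.2

Distance in frame 1: 8.5. Distance in frame 2: 8.3.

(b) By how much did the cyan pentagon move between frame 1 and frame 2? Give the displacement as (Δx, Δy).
(-3.8, 0.9)

The cyan pentagon was at (5.3, 5.9) in frame 1 and (1.5, 6.8) in frame 2.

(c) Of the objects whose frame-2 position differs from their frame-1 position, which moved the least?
the blue circle

(moved 0.5)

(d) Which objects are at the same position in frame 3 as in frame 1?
the cyan triangle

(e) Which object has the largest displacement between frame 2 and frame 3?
the cyan pentagon

(moved 3.9; next 2.7)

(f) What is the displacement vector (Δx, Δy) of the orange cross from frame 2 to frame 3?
(-0.7, -0.9)

The orange cross was at (8.0, 6.1) in frame 2 and (7.3, 5.2) in frame 3.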